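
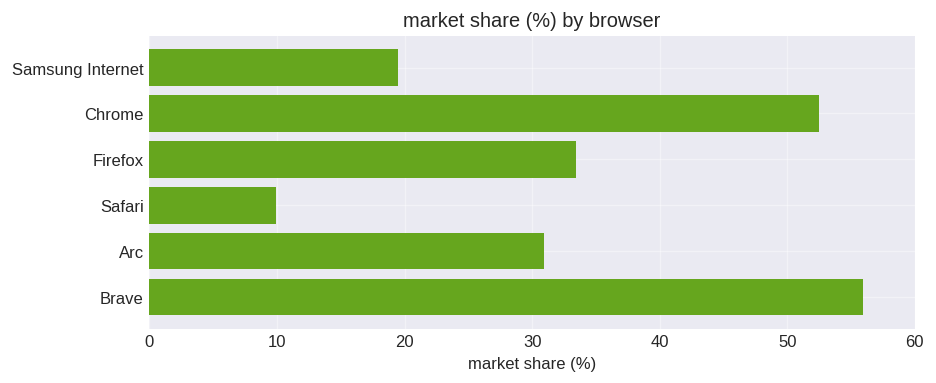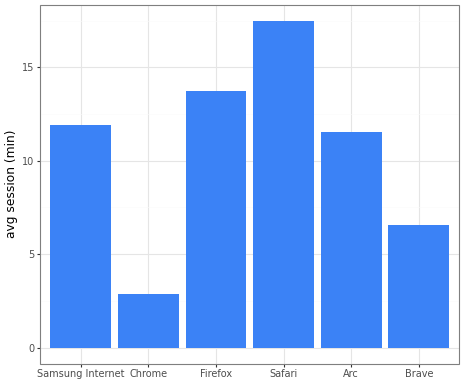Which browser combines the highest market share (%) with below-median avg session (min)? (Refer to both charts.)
Chart 2 median avg session (min) ≈ 12; below-median browsers: Chrome, Arc, Brave. Among those, Brave has the highest market share (%) (≈ 60).

Brave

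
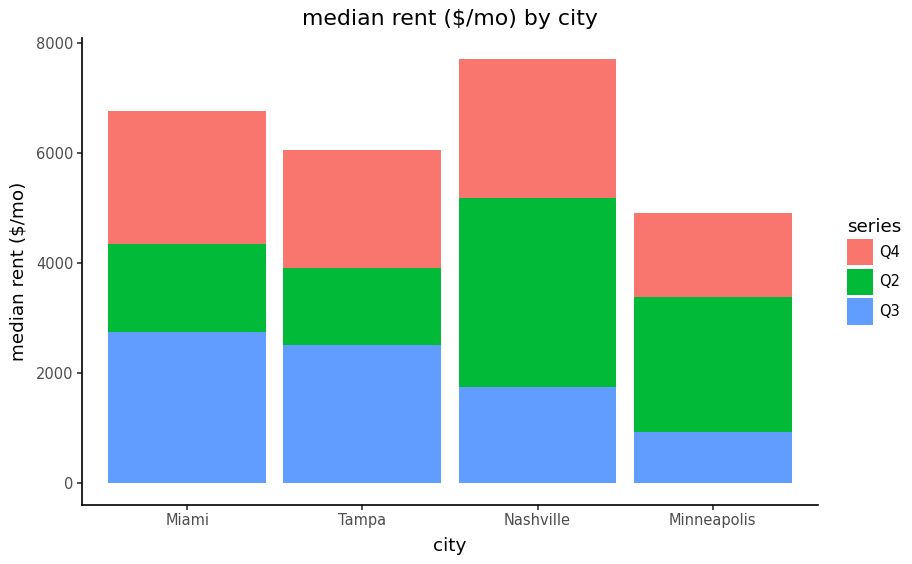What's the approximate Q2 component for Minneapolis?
≈ 2000

Q2 top ≈ 3000, bottom ≈ 1000; segment ≈ 2000.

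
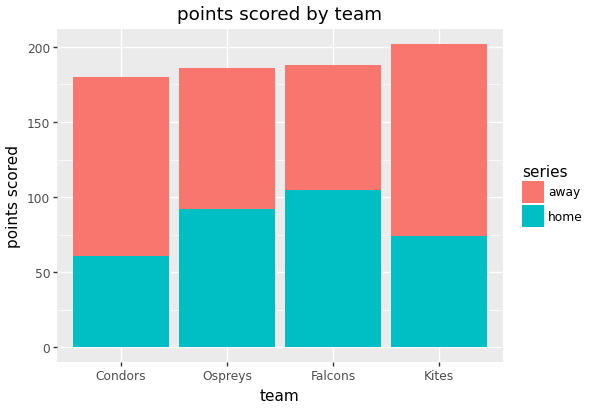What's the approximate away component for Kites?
≈ 120

away top ≈ 200, bottom ≈ 80; segment ≈ 120.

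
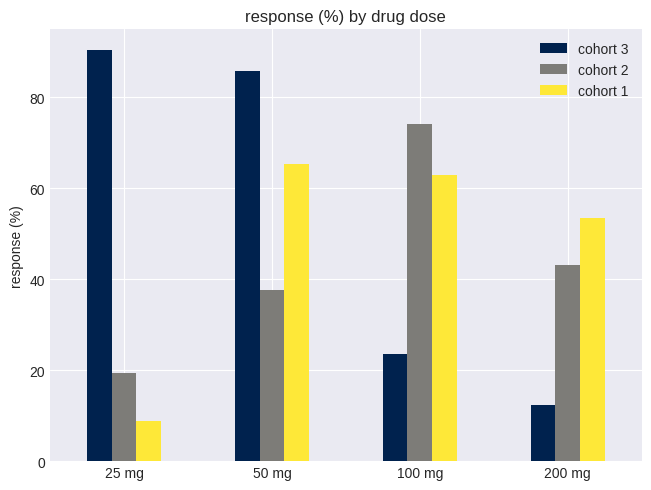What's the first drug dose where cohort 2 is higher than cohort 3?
50 mg: cohort 2 ≈ 40 vs cohort 3 ≈ 90 (not yet); 100 mg: cohort 2 ≈ 70 vs cohort 3 ≈ 20 (first crossover).

100 mg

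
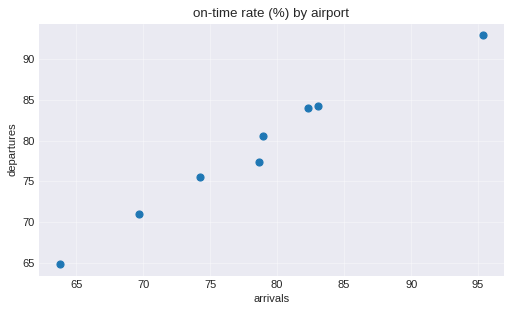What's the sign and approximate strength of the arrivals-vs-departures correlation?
Points are positively correlated; strong (|r| ≈ 1.0).

positive, strong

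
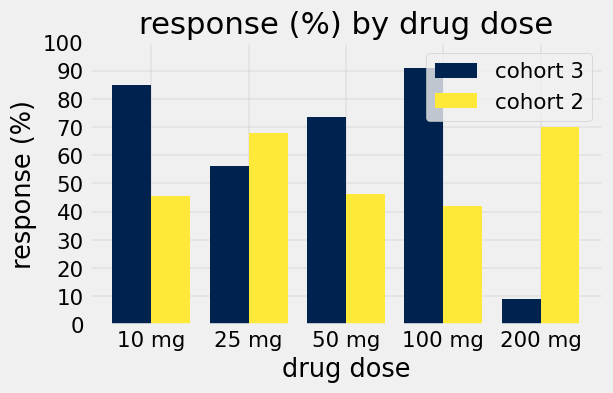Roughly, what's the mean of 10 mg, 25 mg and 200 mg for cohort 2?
≈ 63

(50 + 70 + 70) / 3 ≈ 63.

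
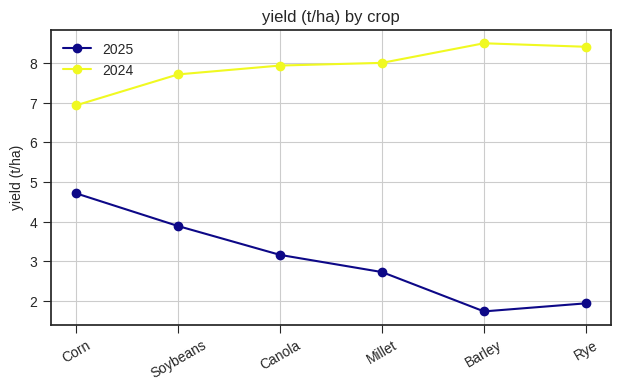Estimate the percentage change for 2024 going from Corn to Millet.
Corn ≈ 7, Millet ≈ 8; (8 − 7) / 7 ≈ +14.3%.

≈ +14.3%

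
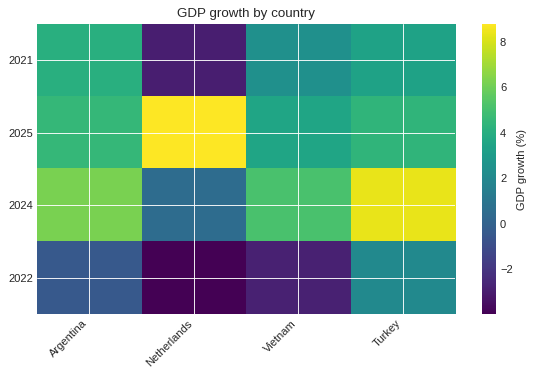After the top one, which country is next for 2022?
Top 3 for 2022: Turkey ≈ 2, Argentina ≈ 0, Vietnam ≈ -2.

Argentina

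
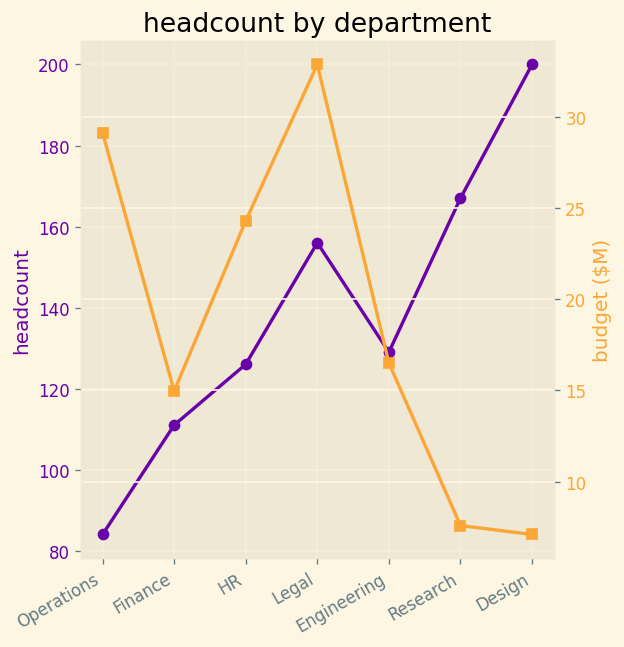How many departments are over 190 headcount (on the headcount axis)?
1

Above 190: Design.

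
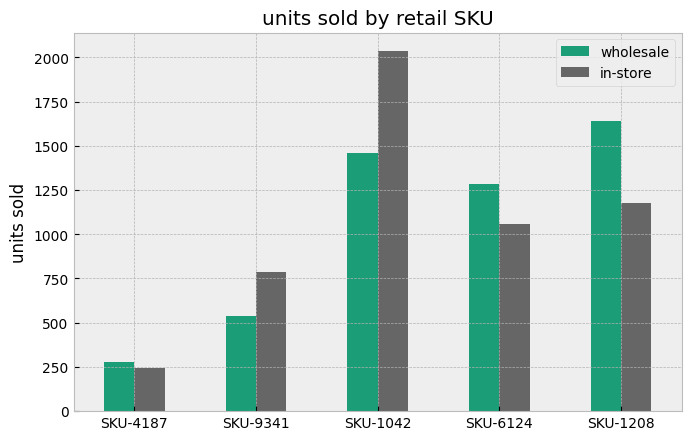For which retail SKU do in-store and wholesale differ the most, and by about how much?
SKU-1042, ≈ 600

SKU-1042: in-store ≈ 2000, wholesale ≈ 1400 → gap ≈ 600. Next-largest (SKU-1208) is only ≈ 400.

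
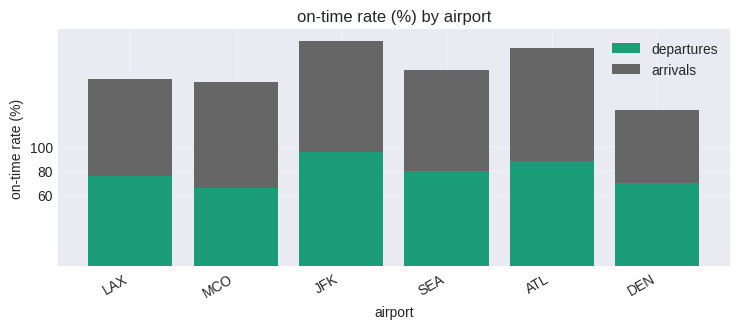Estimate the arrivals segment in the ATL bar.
≈ 100

arrivals top ≈ 180, bottom ≈ 80; segment ≈ 100.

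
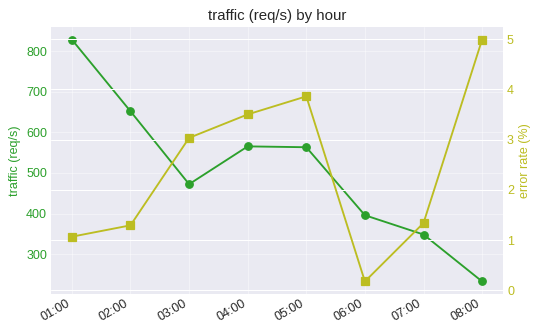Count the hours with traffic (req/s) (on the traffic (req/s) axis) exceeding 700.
Above 700: 01:00.

1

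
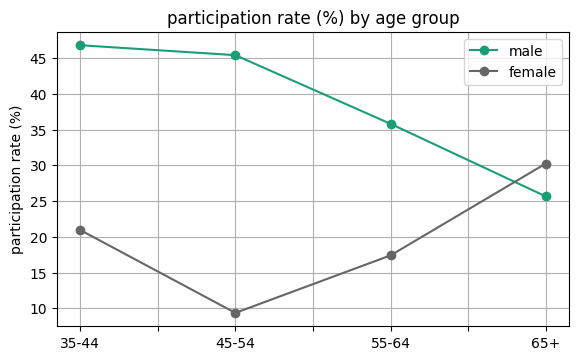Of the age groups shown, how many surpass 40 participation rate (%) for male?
Above 40: 35-44, 45-54.

2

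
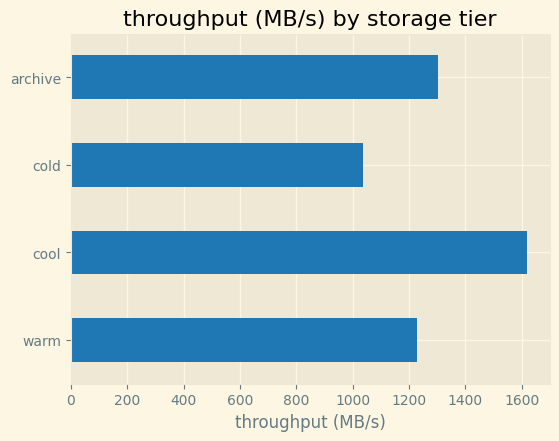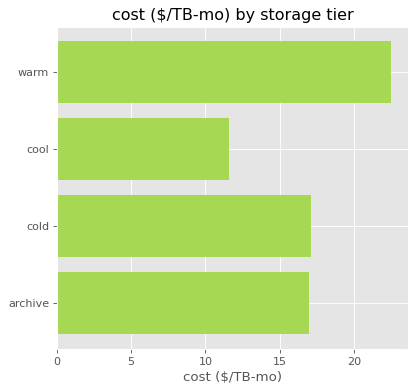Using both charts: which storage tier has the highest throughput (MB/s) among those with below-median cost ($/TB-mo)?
Chart 2 median cost ($/TB-mo) ≈ 15; below-median storage tiers: cool, archive. Among those, cool has the highest throughput (MB/s) (≈ 1600).

cool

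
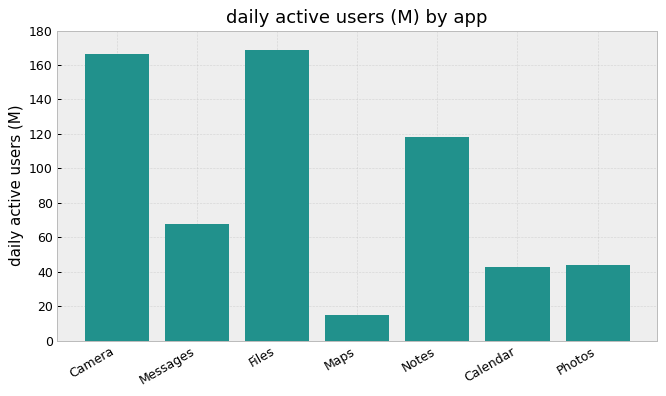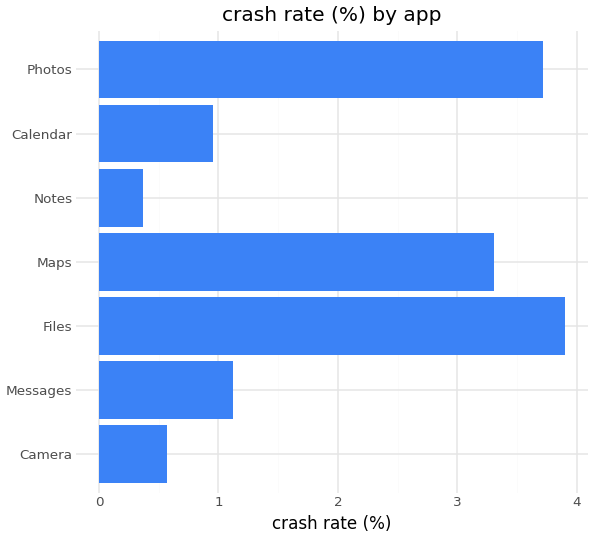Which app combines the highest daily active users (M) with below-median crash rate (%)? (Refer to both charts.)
Camera

Chart 2 median crash rate (%) ≈ 1; below-median apps: Camera, Notes, Calendar. Among those, Camera has the highest daily active users (M) (≈ 160).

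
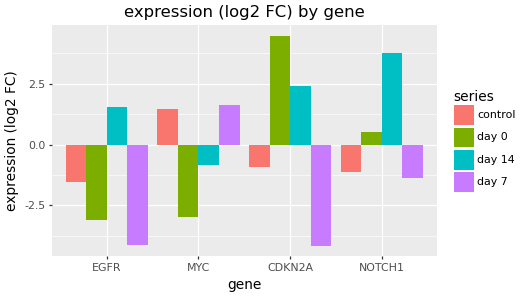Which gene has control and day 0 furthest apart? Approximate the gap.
CDKN2A: control ≈ -1, day 0 ≈ 4 → gap ≈ 5. Next-largest (MYC) is only ≈ 4.

CDKN2A, ≈ 5 log2 FC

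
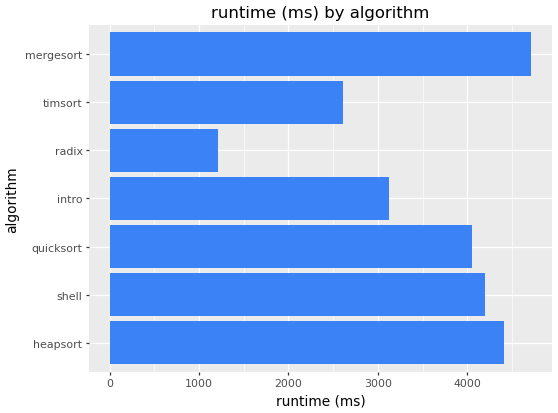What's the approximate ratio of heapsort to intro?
≈ 1.5×

heapsort ≈ 4500, intro ≈ 3000; 4500/3000 ≈ 1.5.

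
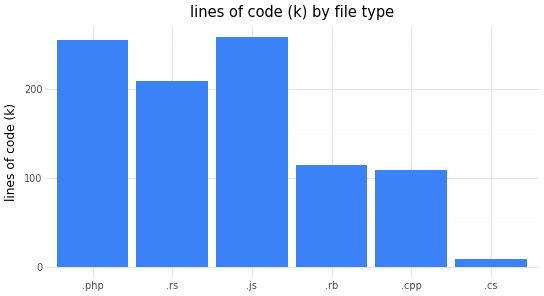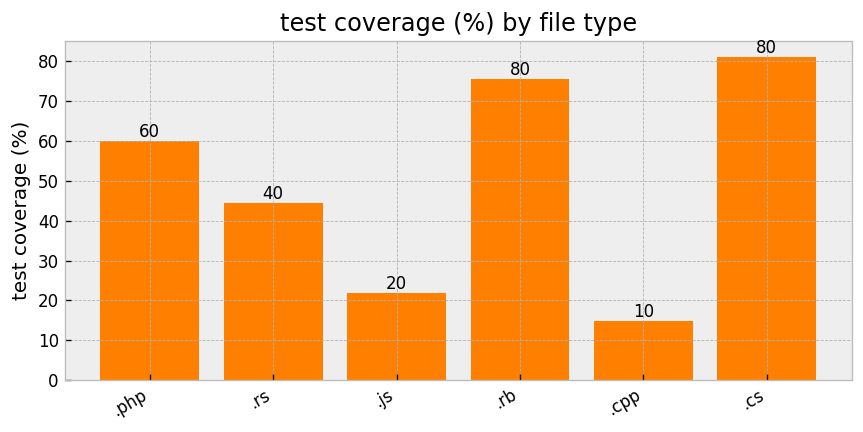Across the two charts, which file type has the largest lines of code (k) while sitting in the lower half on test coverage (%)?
.js

Chart 2 median test coverage (%) ≈ 50; below-median file types: .rs, .js, .cpp. Among those, .js has the highest lines of code (k) (≈ 250).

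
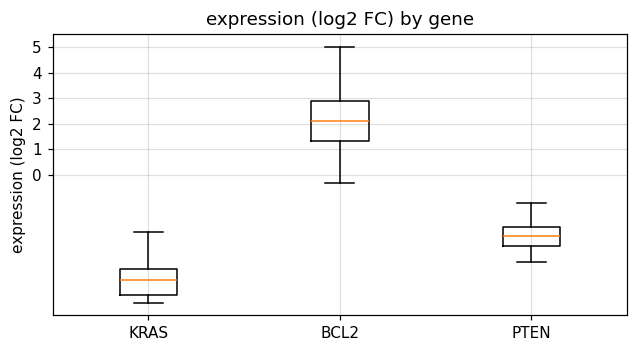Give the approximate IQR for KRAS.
≈ 1

Q3 ≈ -4, Q1 ≈ -5; IQR ≈ 1.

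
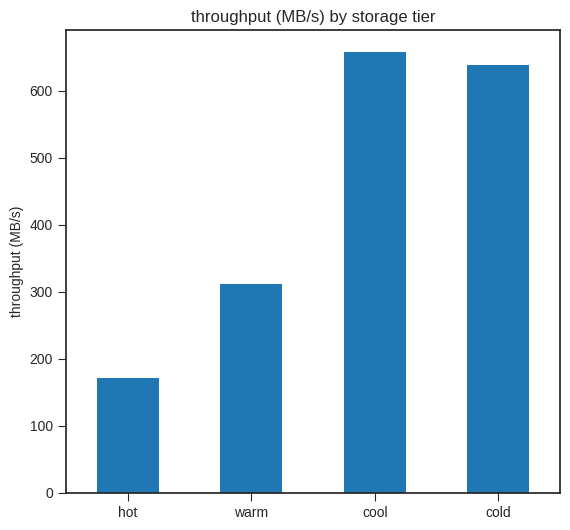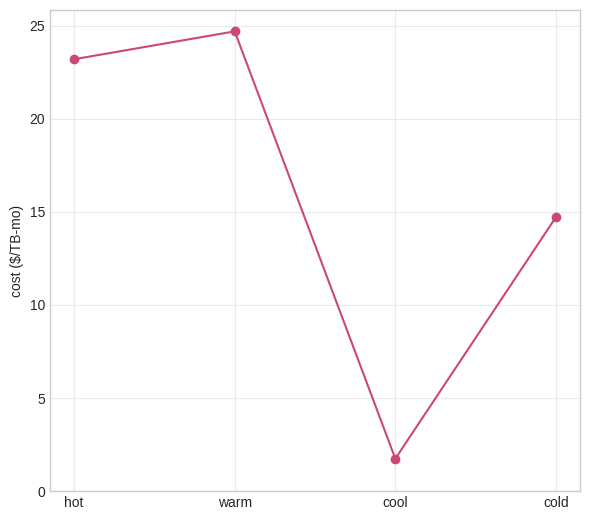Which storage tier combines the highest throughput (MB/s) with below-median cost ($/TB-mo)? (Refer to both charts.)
cool

Chart 2 median cost ($/TB-mo) ≈ 20; below-median storage tiers: cool, cold. Among those, cool has the highest throughput (MB/s) (≈ 700).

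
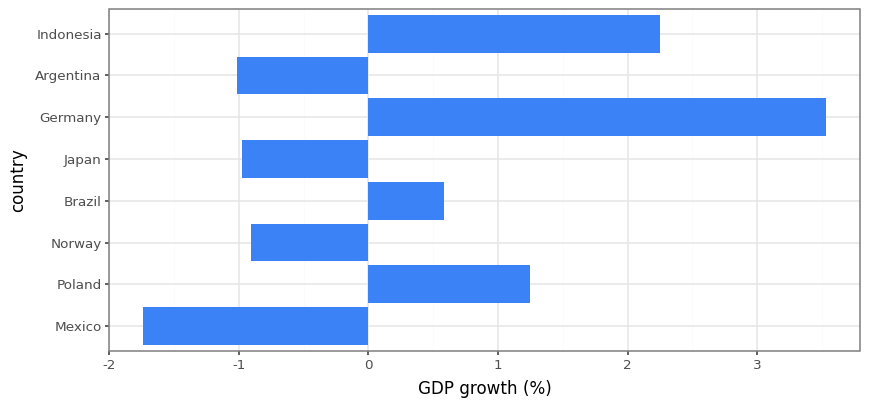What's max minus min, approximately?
Max Germany ≈ 3.5, min Mexico ≈ -1.5; range ≈ 5.0.

≈ 5.0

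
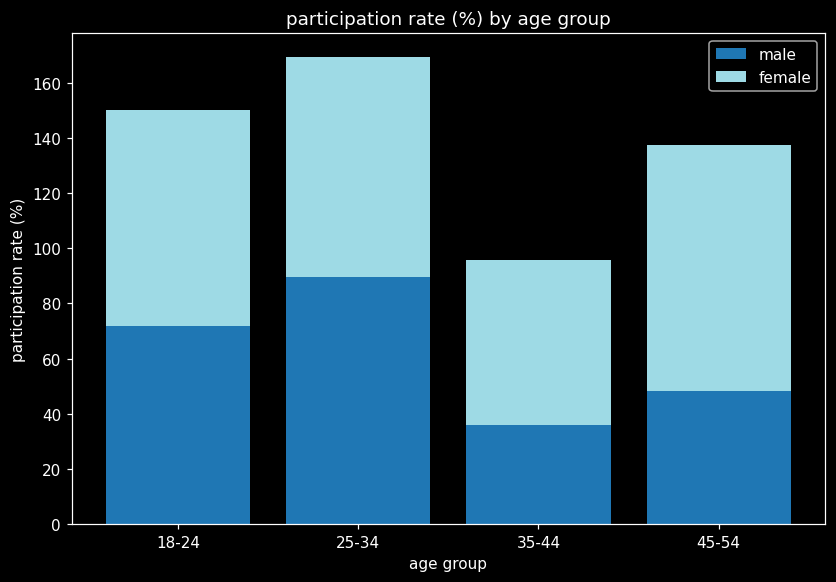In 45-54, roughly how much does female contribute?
≈ 100

female top ≈ 140, bottom ≈ 40; segment ≈ 100.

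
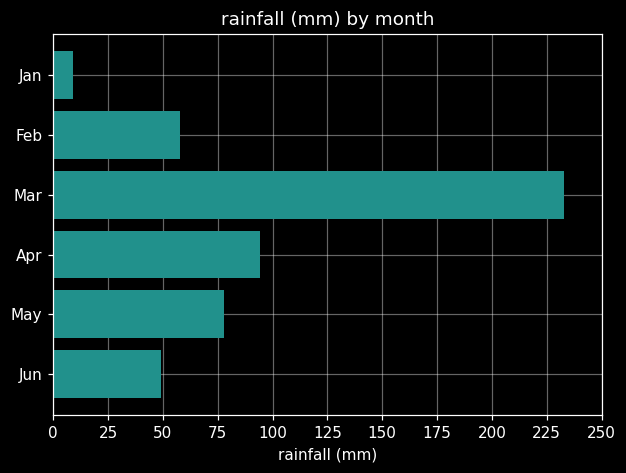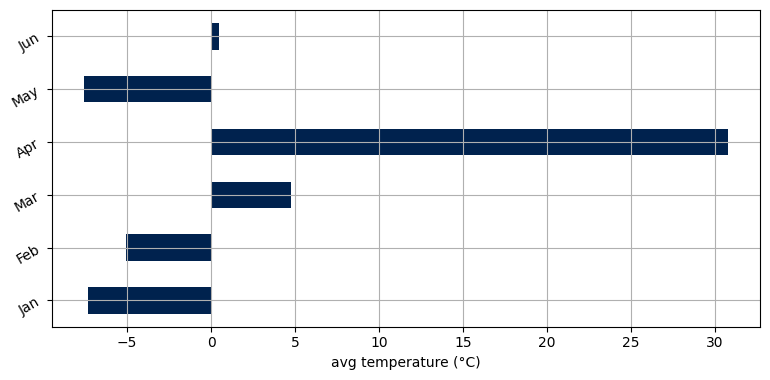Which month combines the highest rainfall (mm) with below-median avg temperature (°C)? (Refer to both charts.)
May

Chart 2 median avg temperature (°C) ≈ 0; below-median months: Jan, Feb, May. Among those, May has the highest rainfall (mm) (≈ 75).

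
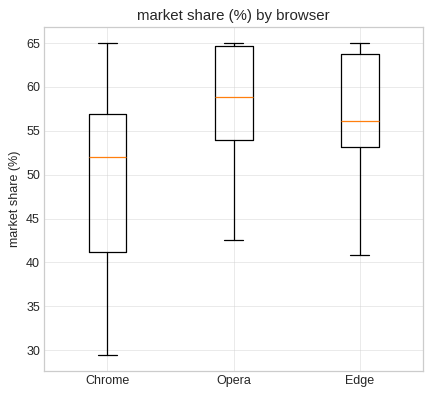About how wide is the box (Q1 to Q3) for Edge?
≈ 11

Q3 ≈ 64, Q1 ≈ 53; IQR ≈ 11.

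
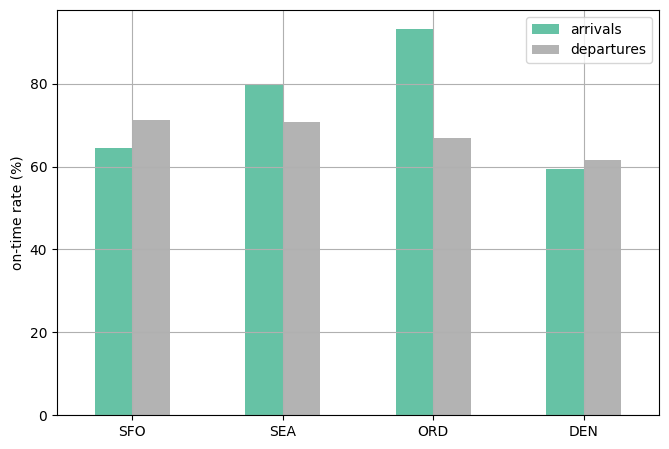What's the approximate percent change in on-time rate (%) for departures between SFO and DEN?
≈ -14.3%

SFO ≈ 70, DEN ≈ 60; (60 − 70) / 70 ≈ -14.3%.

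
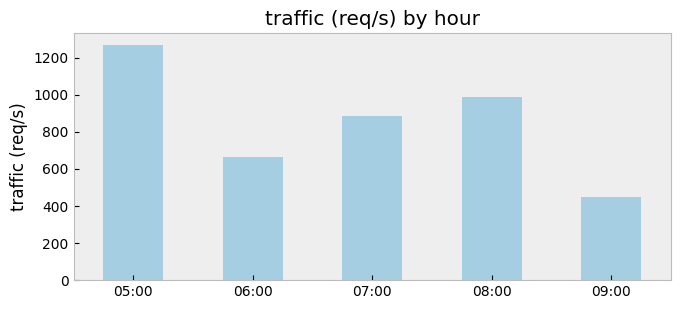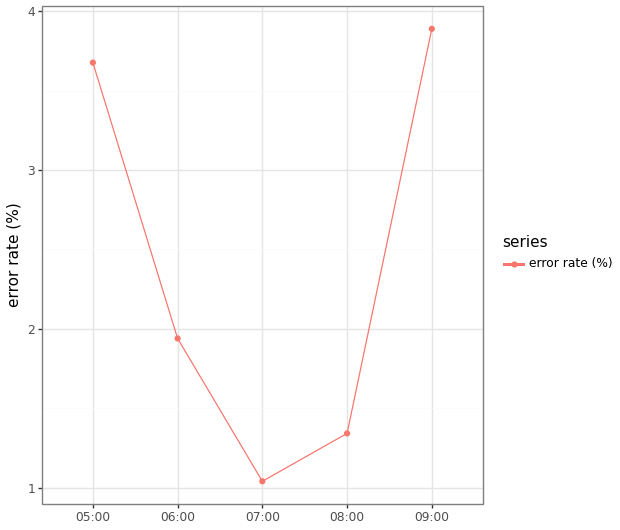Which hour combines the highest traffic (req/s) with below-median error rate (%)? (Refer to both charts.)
08:00

Chart 2 median error rate (%) ≈ 2; below-median hours: 07:00, 08:00. Among those, 08:00 has the highest traffic (req/s) (≈ 1000).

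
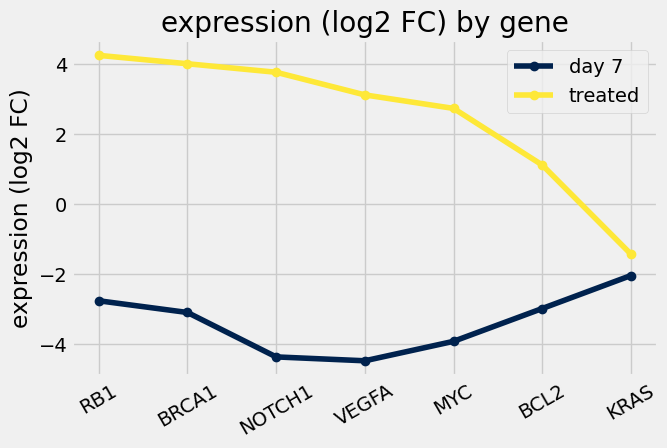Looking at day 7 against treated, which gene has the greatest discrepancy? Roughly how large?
NOTCH1: day 7 ≈ -4, treated ≈ 4 → gap ≈ 8. Next-largest (VEGFA) is only ≈ 7.

NOTCH1, ≈ 8 log2 FC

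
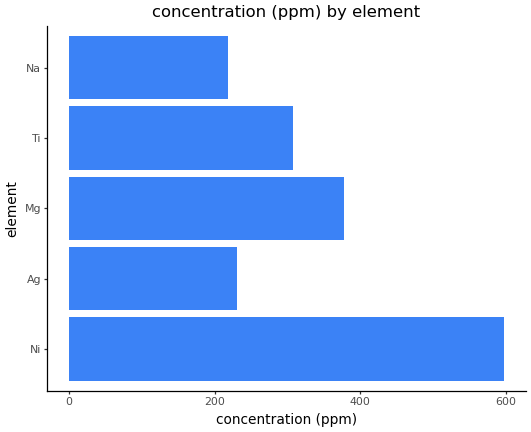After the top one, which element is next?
Mg

Top 3: Ni ≈ 600, Mg ≈ 400, Ti ≈ 300.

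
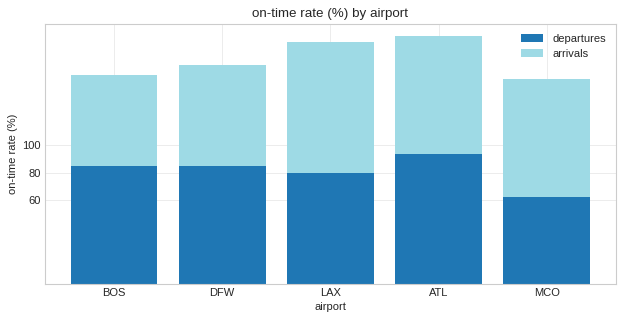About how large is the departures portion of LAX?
≈ 80

departures top ≈ 80, bottom ≈ 0; segment ≈ 80.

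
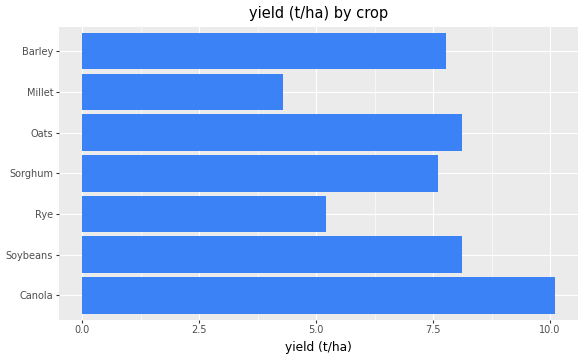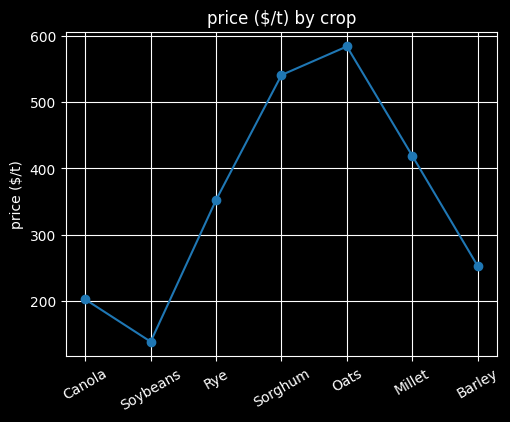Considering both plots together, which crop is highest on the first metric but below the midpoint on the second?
Chart 2 median price ($/t) ≈ 400; below-median crops: Canola, Soybeans, Barley. Among those, Canola has the highest yield (t/ha) (≈ 10).

Canola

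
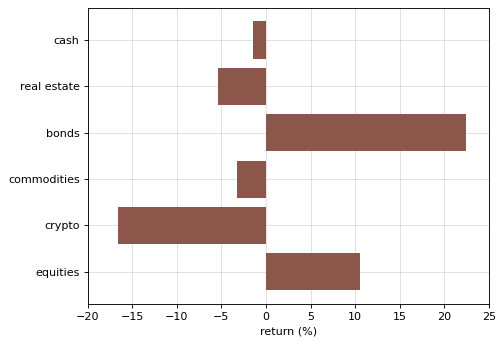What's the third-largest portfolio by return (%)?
Top 4: bonds ≈ 20, equities ≈ 10, cash ≈ 0, commodities ≈ -5.

cash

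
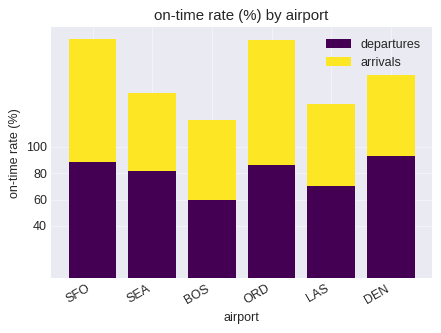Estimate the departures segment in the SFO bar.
≈ 80

departures top ≈ 80, bottom ≈ 0; segment ≈ 80.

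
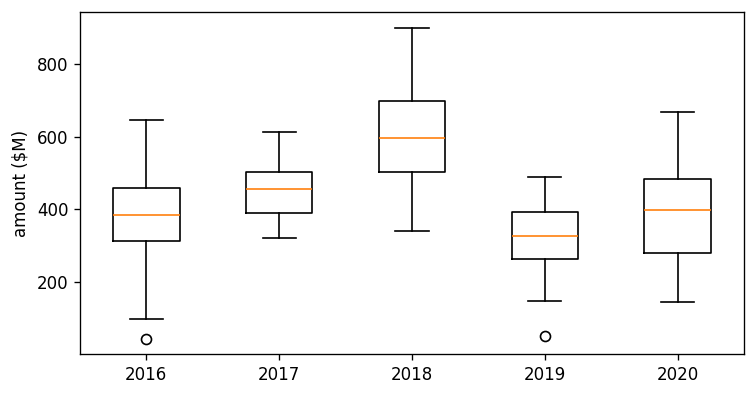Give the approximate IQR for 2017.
Q3 ≈ 500, Q1 ≈ 400; IQR ≈ 100.

≈ 100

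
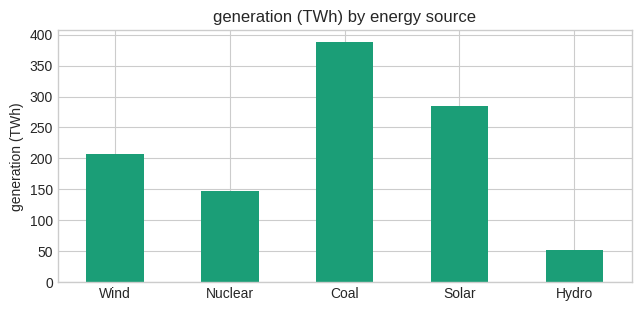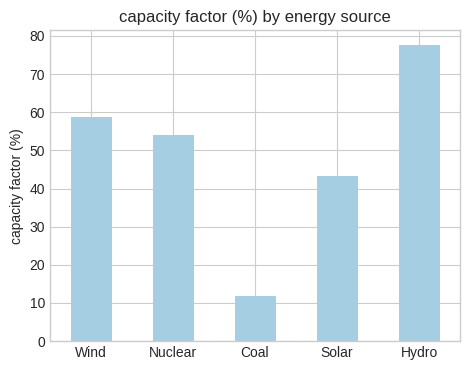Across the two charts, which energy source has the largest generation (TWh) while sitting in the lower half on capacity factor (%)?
Chart 2 median capacity factor (%) ≈ 50; below-median energy sources: Coal, Solar. Among those, Coal has the highest generation (TWh) (≈ 400).

Coal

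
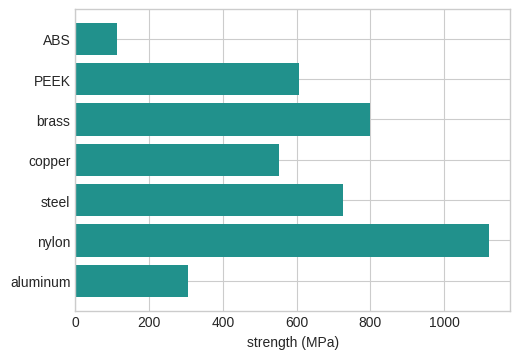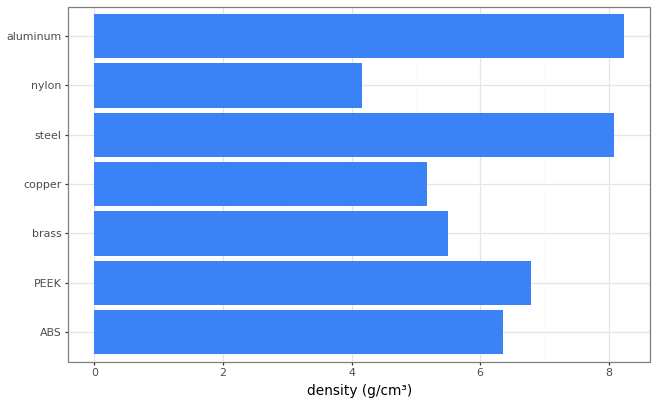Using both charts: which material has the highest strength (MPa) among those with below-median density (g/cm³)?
Chart 2 median density (g/cm³) ≈ 6; below-median materials: brass, copper, nylon. Among those, nylon has the highest strength (MPa) (≈ 1200).

nylon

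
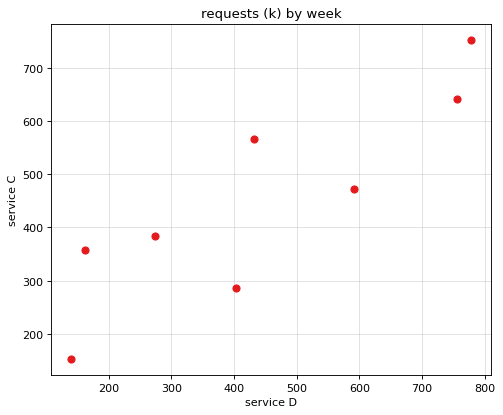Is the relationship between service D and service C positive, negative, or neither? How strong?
positive, strong

Points are positively correlated; strong (|r| ≈ 0.9).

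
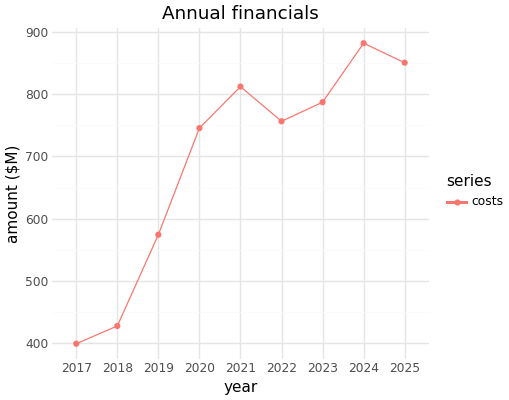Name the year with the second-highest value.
2025

Top 3: 2024 ≈ 900, 2025 ≈ 850, 2021 ≈ 800.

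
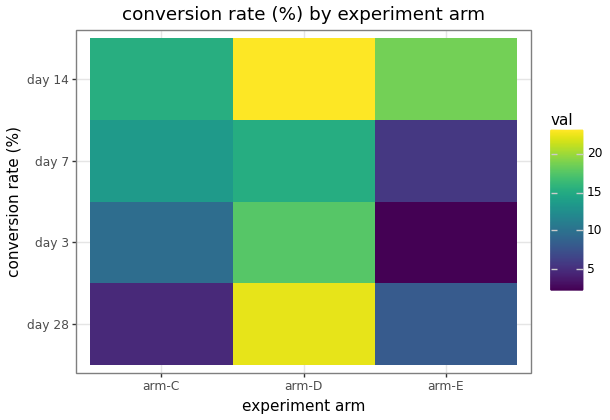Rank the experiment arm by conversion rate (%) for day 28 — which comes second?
arm-E

Top 3 for day 28: arm-D ≈ 22, arm-E ≈ 8, arm-C ≈ 4.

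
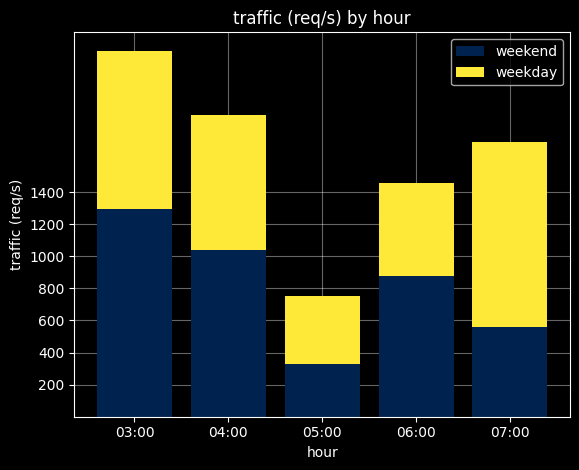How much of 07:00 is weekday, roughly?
≈ 1200

weekday top ≈ 1800, bottom ≈ 600; segment ≈ 1200.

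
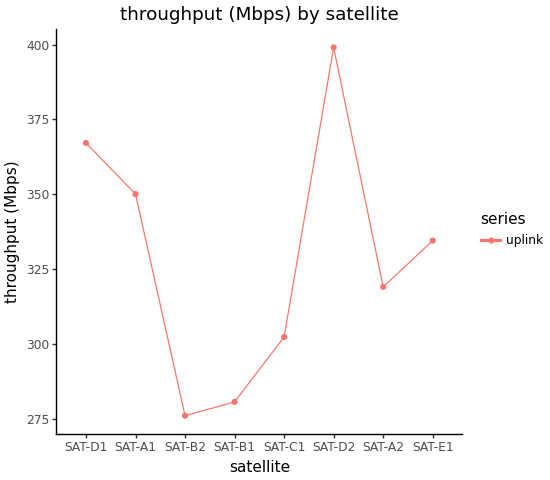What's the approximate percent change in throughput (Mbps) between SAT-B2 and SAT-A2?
≈ +14.3%

SAT-B2 ≈ 280, SAT-A2 ≈ 320; (320 − 280) / 280 ≈ +14.3%.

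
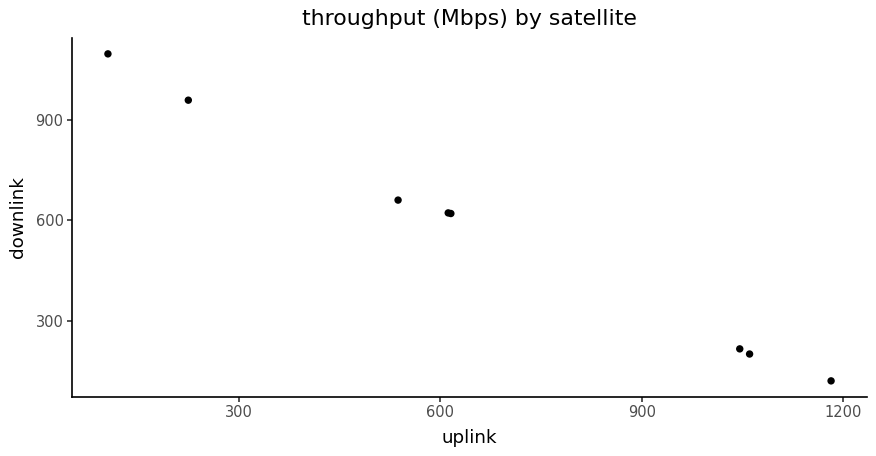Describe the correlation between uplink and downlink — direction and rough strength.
negative, strong

Points are negatively correlated; strong (|r| ≈ 1.0).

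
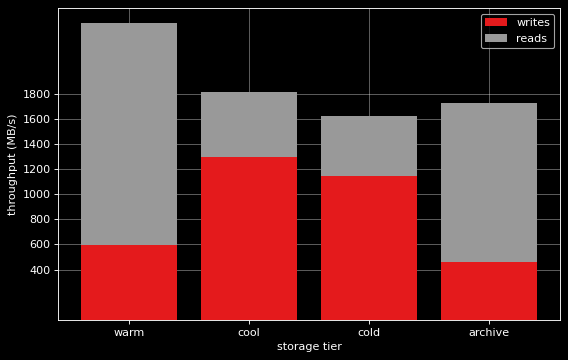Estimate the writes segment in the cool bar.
≈ 1200

writes top ≈ 1200, bottom ≈ 0; segment ≈ 1200.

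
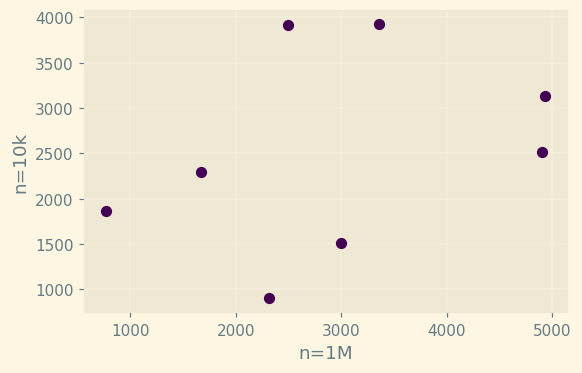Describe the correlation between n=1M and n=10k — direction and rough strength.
Points are positively correlated; weak (|r| ≈ 0.3).

positive, weak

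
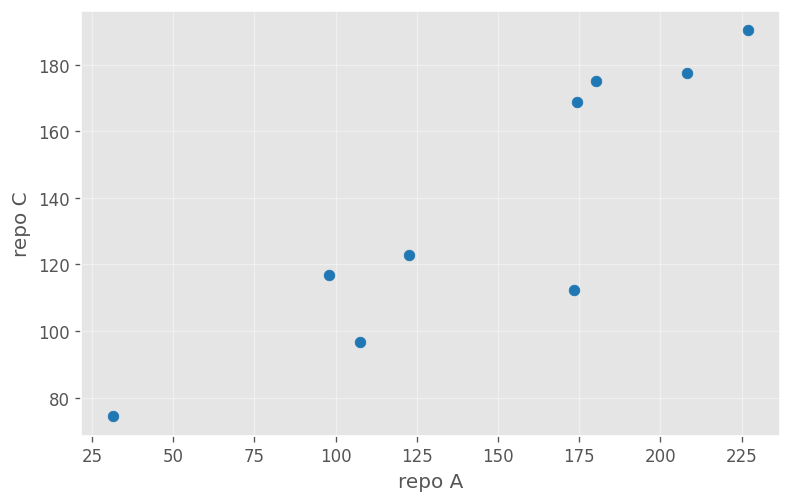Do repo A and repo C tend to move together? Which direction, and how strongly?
positive, strong

Points are positively correlated; strong (|r| ≈ 0.9).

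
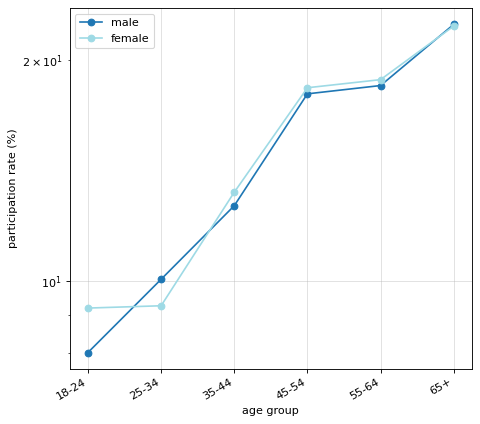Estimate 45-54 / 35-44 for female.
≈ 1.29×

45-54 ≈ 18, 35-44 ≈ 14; 18/14 ≈ 1.29.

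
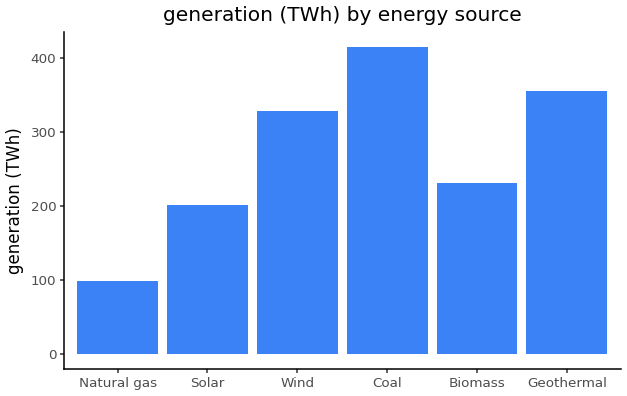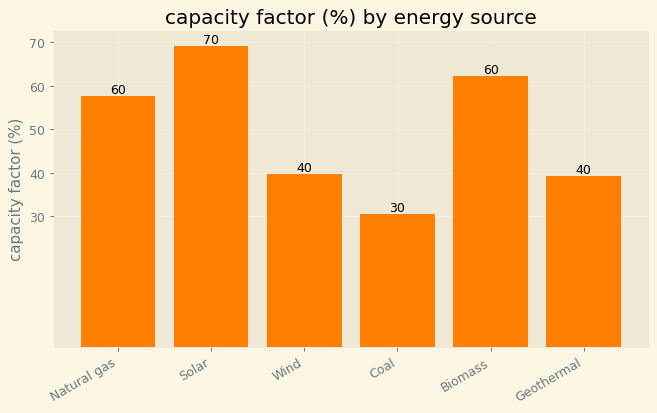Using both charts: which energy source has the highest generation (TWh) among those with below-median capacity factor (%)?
Coal

Chart 2 median capacity factor (%) ≈ 50; below-median energy sources: Wind, Coal, Geothermal. Among those, Coal has the highest generation (TWh) (≈ 400).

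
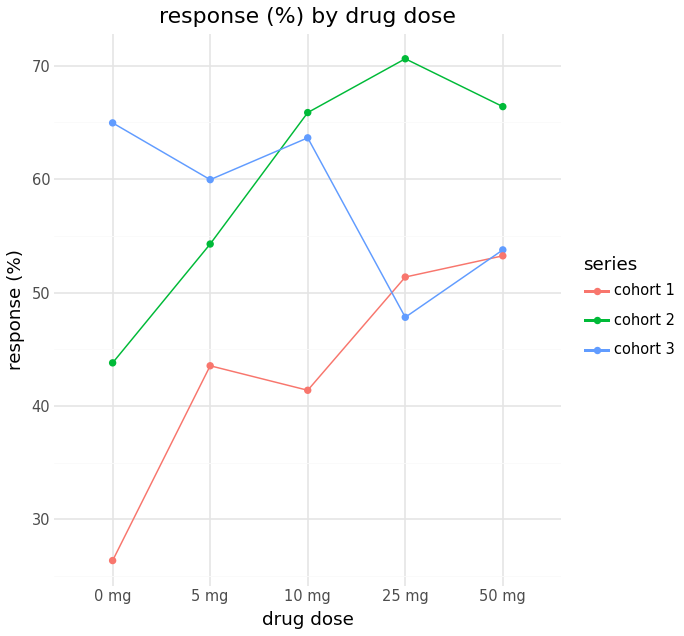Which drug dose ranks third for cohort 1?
Top 4 for cohort 1: 50 mg ≈ 55, 25 mg ≈ 50, 5 mg ≈ 45, 10 mg ≈ 40.

5 mg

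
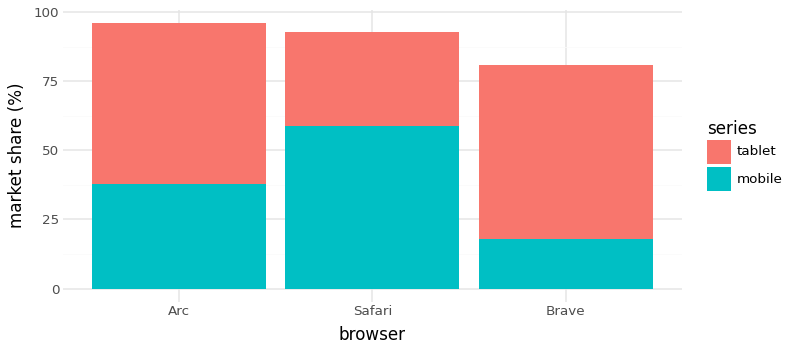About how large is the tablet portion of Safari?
≈ 30

tablet top ≈ 90, bottom ≈ 60; segment ≈ 30.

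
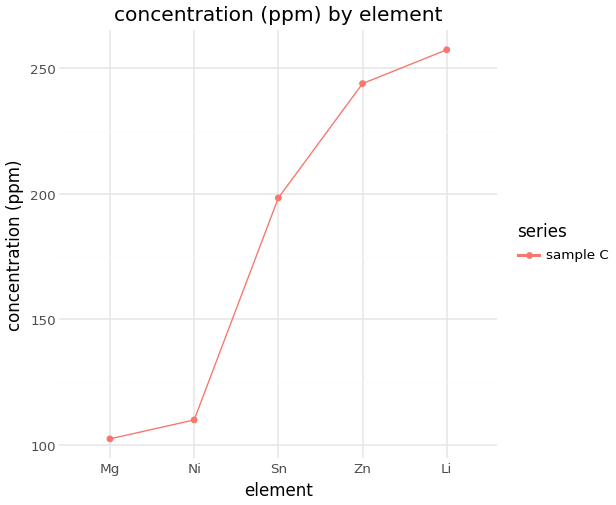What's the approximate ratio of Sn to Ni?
Sn ≈ 200, Ni ≈ 120; 200/120 ≈ 1.67.

≈ 1.67×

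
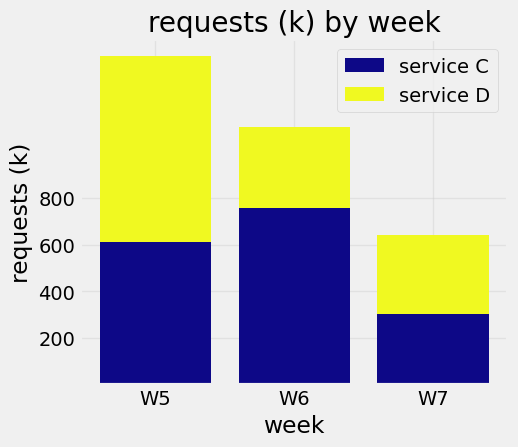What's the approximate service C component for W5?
≈ 600

service C top ≈ 600, bottom ≈ 0; segment ≈ 600.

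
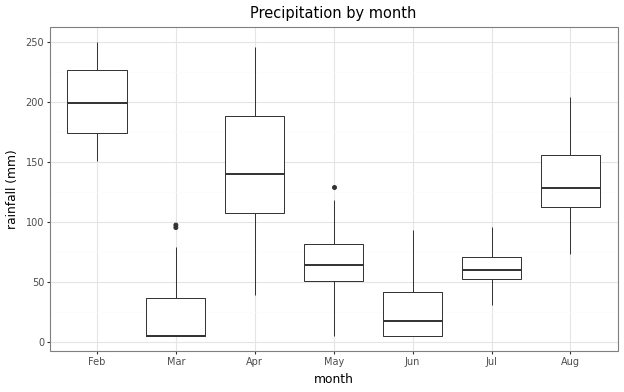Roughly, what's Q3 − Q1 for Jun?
≈ 40

Q3 ≈ 40, Q1 ≈ 0; IQR ≈ 40.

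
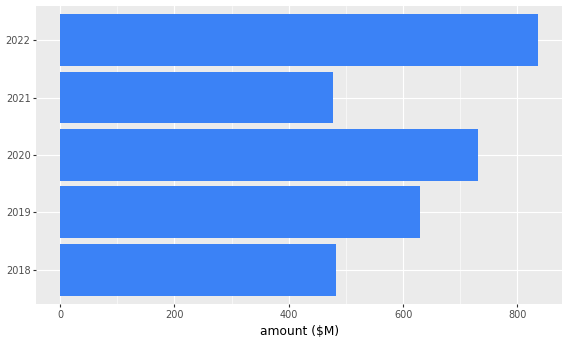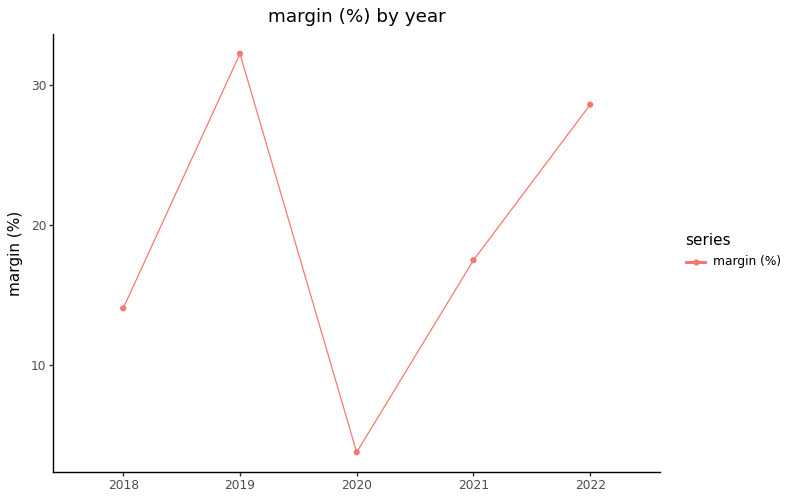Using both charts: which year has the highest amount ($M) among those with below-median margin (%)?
2020

Chart 2 median margin (%) ≈ 15; below-median years: 2018, 2020. Among those, 2020 has the highest amount ($M) (≈ 700).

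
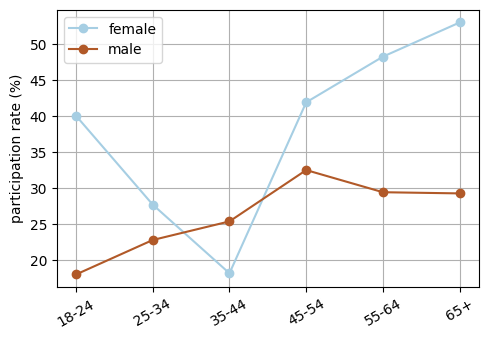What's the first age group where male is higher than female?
35-44

25-34: male ≈ 25 vs female ≈ 30 (not yet); 35-44: male ≈ 25 vs female ≈ 20 (first crossover).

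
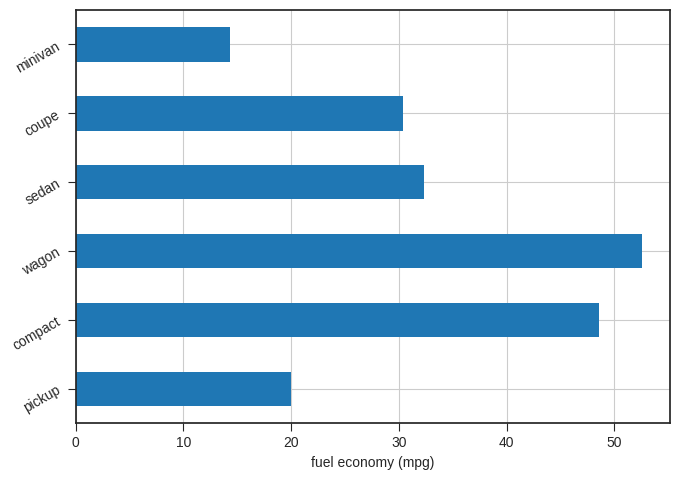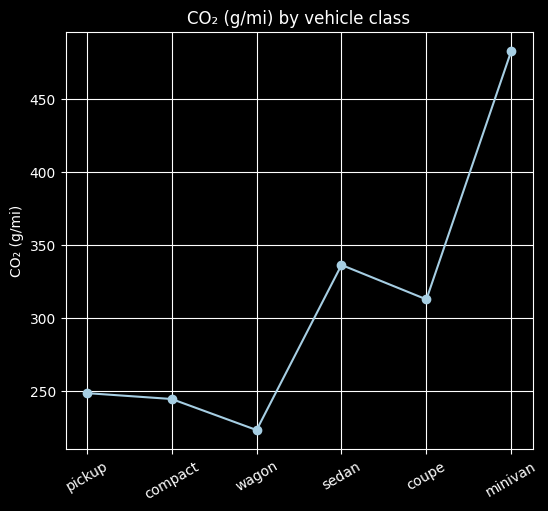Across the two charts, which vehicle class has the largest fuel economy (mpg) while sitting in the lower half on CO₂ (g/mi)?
wagon

Chart 2 median CO₂ (g/mi) ≈ 300; below-median vehicle classes: pickup, compact, wagon. Among those, wagon has the highest fuel economy (mpg) (≈ 55).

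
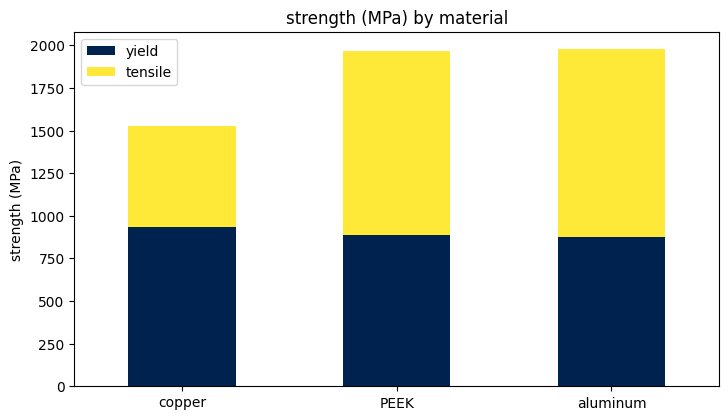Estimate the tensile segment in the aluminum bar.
tensile top ≈ 2000, bottom ≈ 800; segment ≈ 1200.

≈ 1200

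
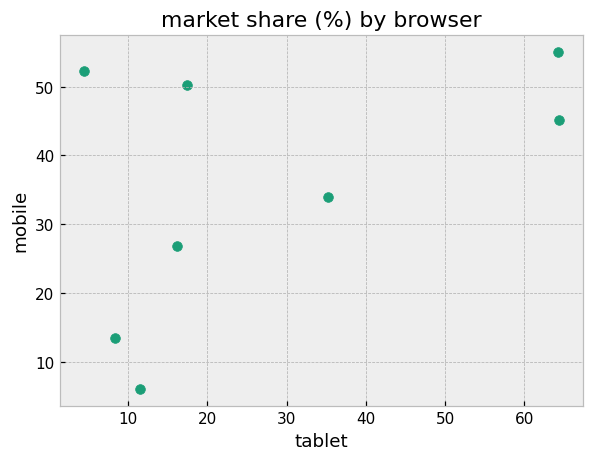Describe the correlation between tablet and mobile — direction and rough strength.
positive, moderate

Points are positively correlated; moderate (|r| ≈ 0.5).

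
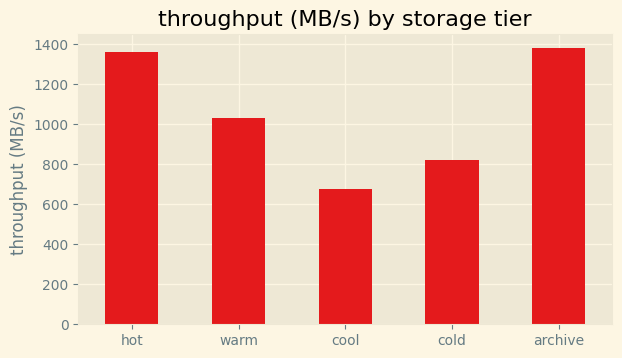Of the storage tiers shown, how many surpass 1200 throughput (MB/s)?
2

Above 1200: hot, archive.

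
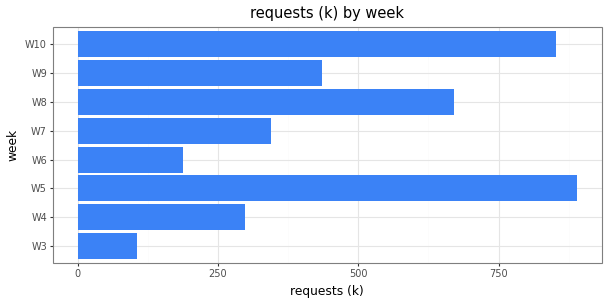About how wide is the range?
Max W5 ≈ 900, min W3 ≈ 100; range ≈ 800.

≈ 800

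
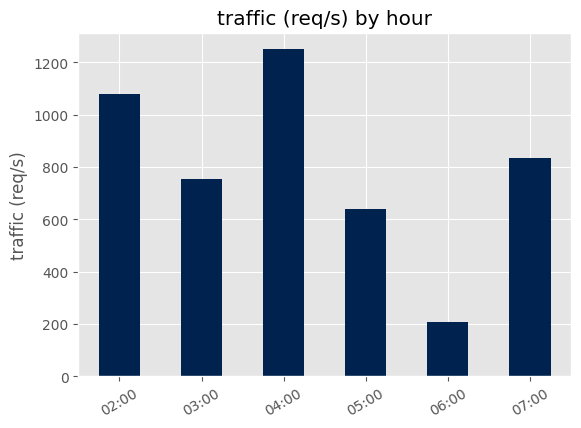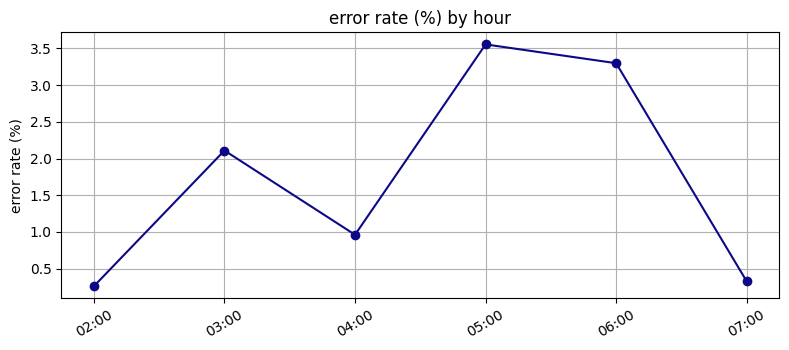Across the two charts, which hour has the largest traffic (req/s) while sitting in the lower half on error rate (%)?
Chart 2 median error rate (%) ≈ 1.5; below-median hours: 02:00, 04:00, 07:00. Among those, 04:00 has the highest traffic (req/s) (≈ 1200).

04:00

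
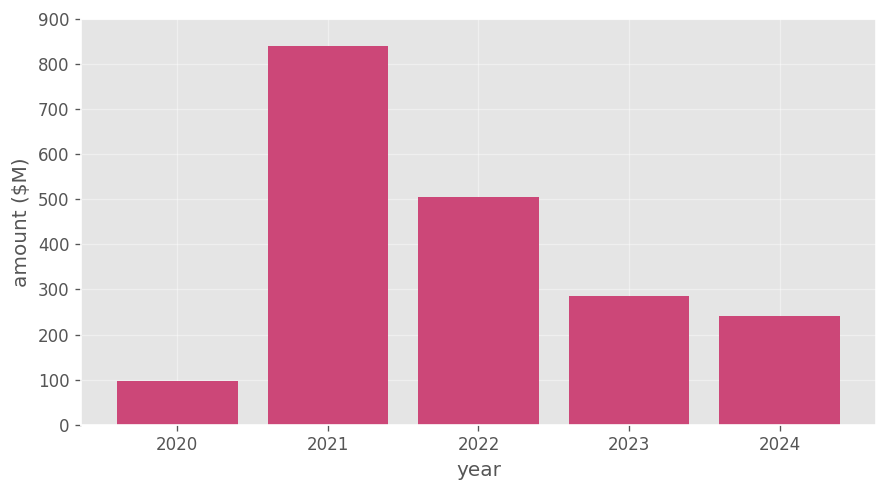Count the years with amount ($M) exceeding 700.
1

Above 700: 2021.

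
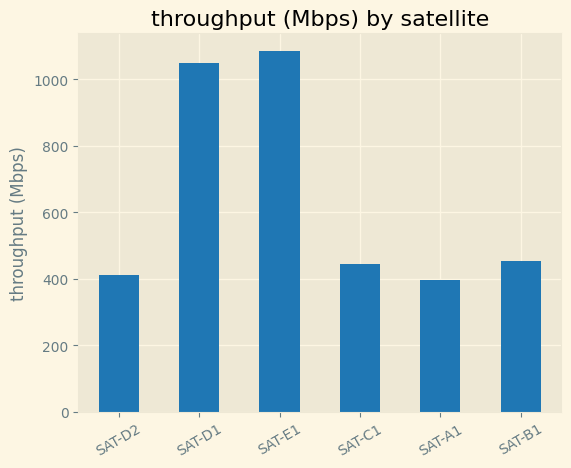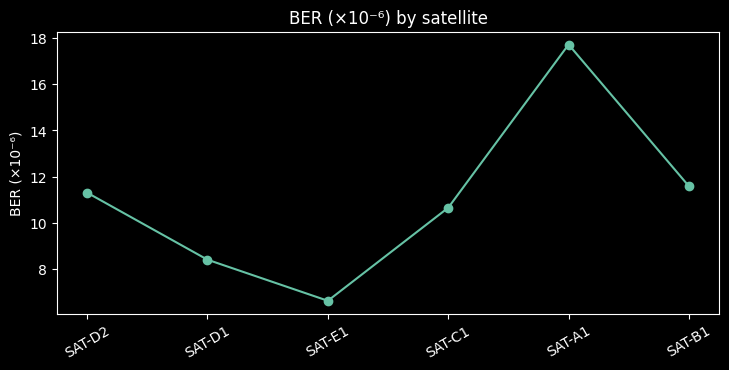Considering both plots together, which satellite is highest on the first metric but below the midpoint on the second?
SAT-E1

Chart 2 median BER (×10⁻⁶) ≈ 10; below-median satellites: SAT-D1, SAT-E1, SAT-C1. Among those, SAT-E1 has the highest throughput (Mbps) (≈ 1100).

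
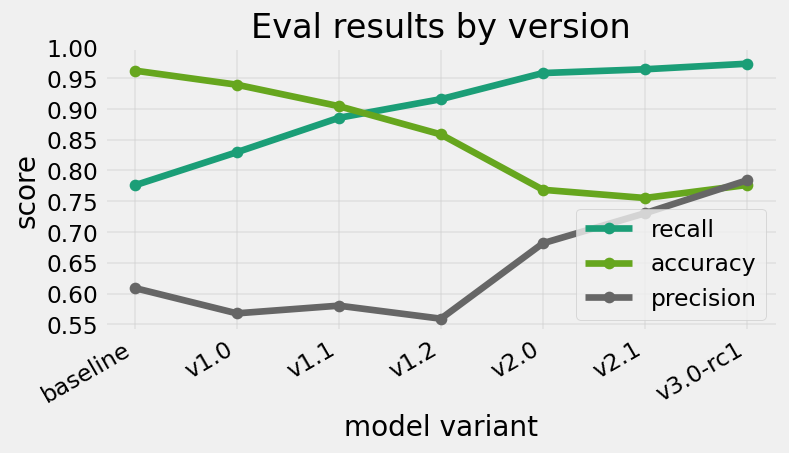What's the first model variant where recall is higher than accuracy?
v1.2

v1.1: recall ≈ 0.90 vs accuracy ≈ 0.90 (not yet); v1.2: recall ≈ 0.90 vs accuracy ≈ 0.85 (first crossover).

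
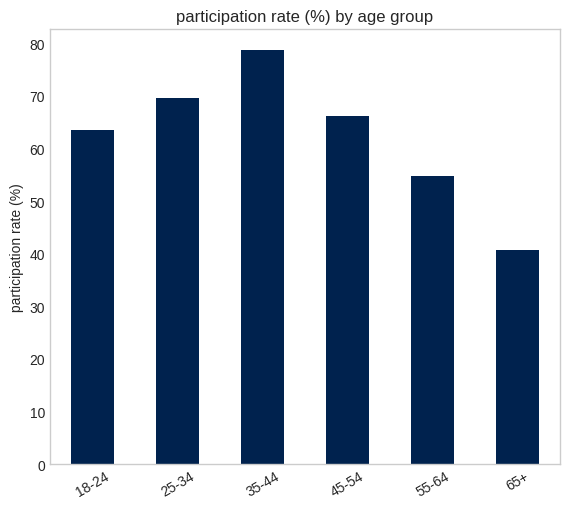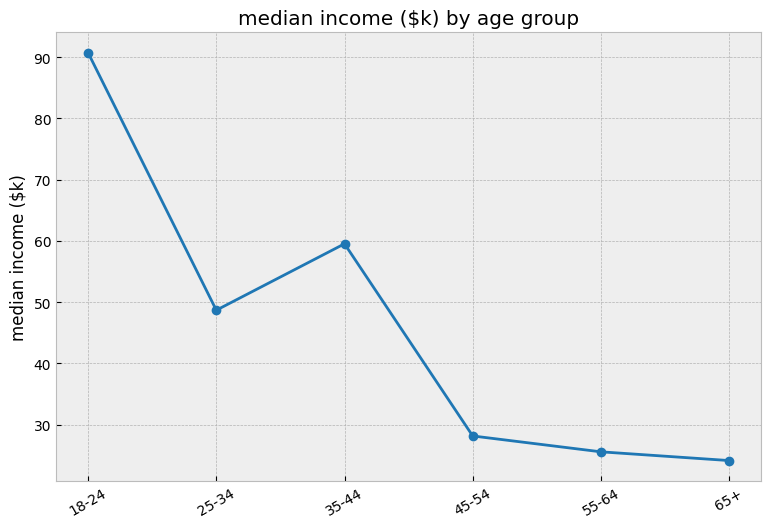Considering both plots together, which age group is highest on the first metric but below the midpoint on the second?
Chart 2 median median income ($k) ≈ 40; below-median age groups: 45-54, 55-64, 65+. Among those, 45-54 has the highest participation rate (%) (≈ 70).

45-54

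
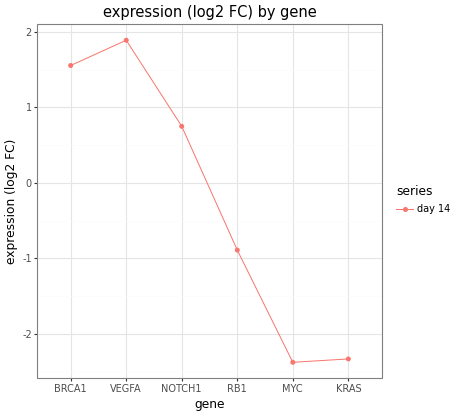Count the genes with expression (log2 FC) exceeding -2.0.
4

Above -2.0: BRCA1, VEGFA, NOTCH1, RB1.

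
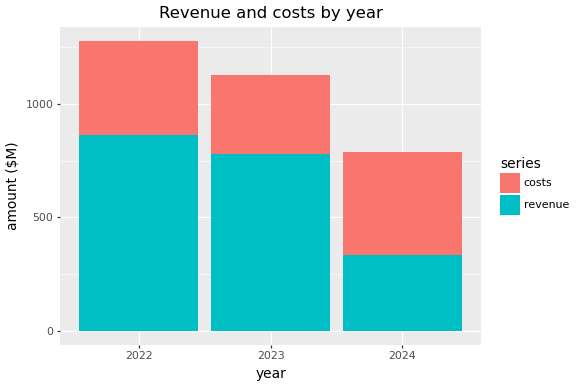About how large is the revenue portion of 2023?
revenue top ≈ 800, bottom ≈ 0; segment ≈ 800.

≈ 800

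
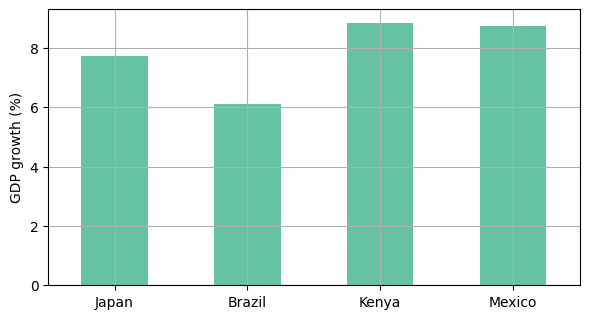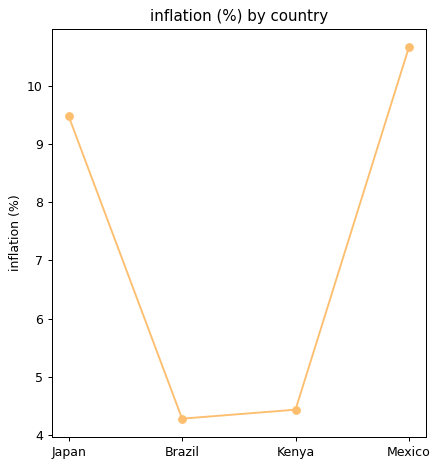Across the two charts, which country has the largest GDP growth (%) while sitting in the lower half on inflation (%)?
Chart 2 median inflation (%) ≈ 7; below-median countries: Brazil, Kenya. Among those, Kenya has the highest GDP growth (%) (≈ 9).

Kenya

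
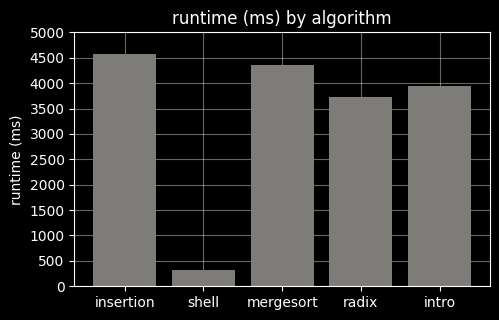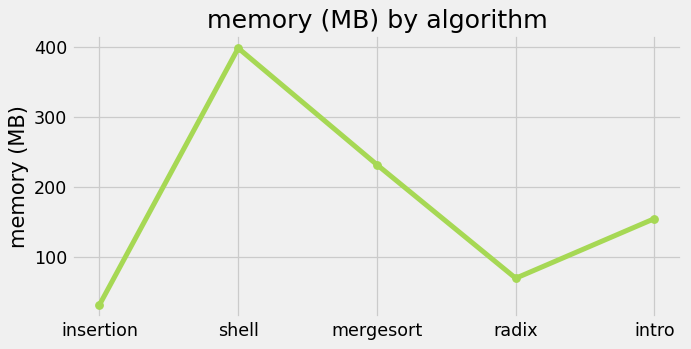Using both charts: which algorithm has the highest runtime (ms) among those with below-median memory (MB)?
Chart 2 median memory (MB) ≈ 150; below-median algorithms: insertion, radix. Among those, insertion has the highest runtime (ms) (≈ 4500).

insertion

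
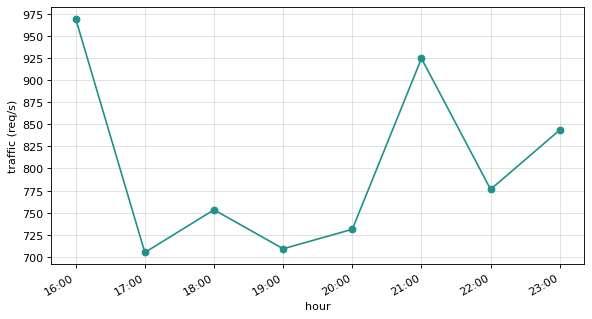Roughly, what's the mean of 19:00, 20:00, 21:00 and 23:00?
≈ 800

(700 + 725 + 925 + 850) / 4 ≈ 800.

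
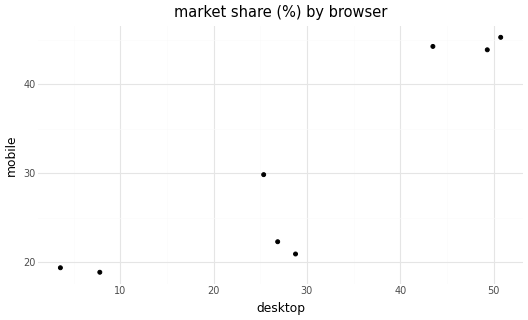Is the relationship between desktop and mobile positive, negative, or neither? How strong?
positive, strong

Points are positively correlated; strong (|r| ≈ 0.9).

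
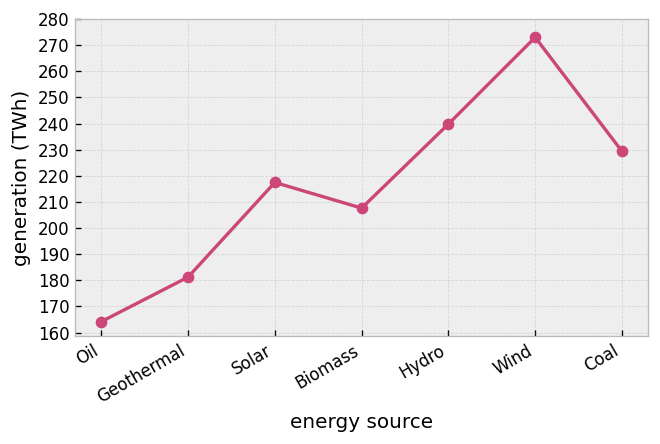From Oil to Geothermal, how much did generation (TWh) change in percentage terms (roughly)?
≈ +12.5%

Oil ≈ 160, Geothermal ≈ 180; (180 − 160) / 160 ≈ +12.5%.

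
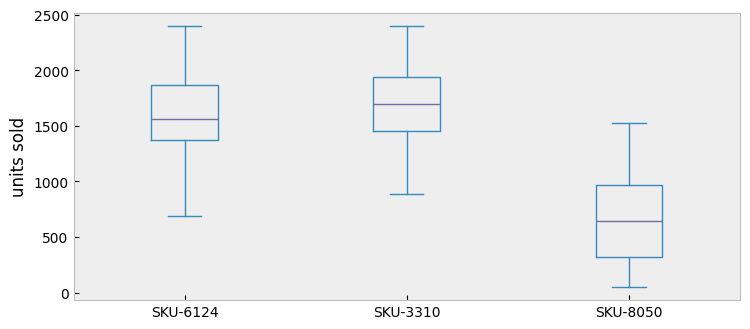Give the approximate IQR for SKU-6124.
Q3 ≈ 1900, Q1 ≈ 1400; IQR ≈ 500.

≈ 500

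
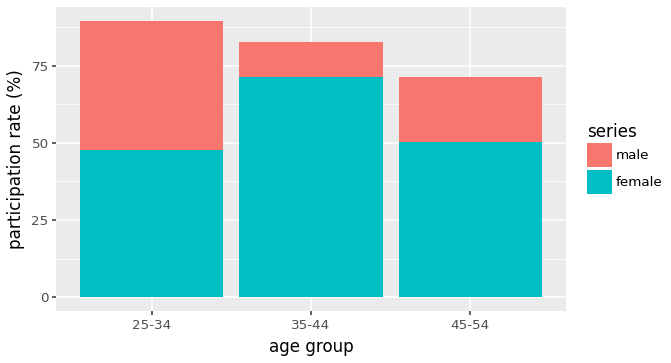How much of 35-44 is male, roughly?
≈ 10

male top ≈ 80, bottom ≈ 70; segment ≈ 10.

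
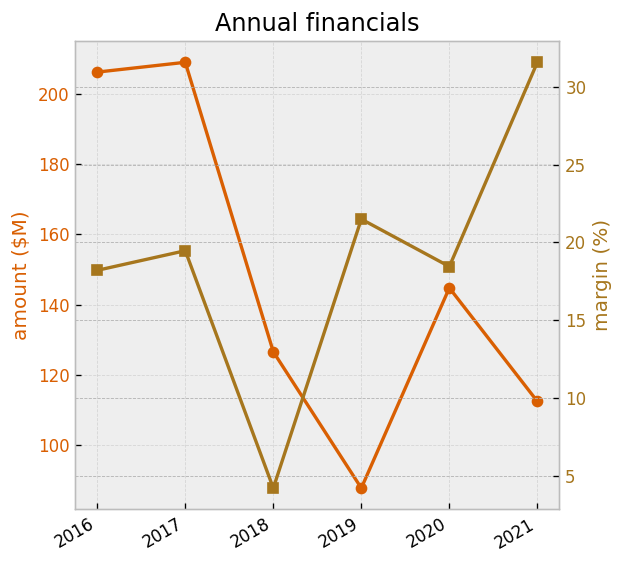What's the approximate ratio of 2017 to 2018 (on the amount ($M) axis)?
2017 ≈ 200, 2018 ≈ 120; 200/120 ≈ 1.67.

≈ 1.67×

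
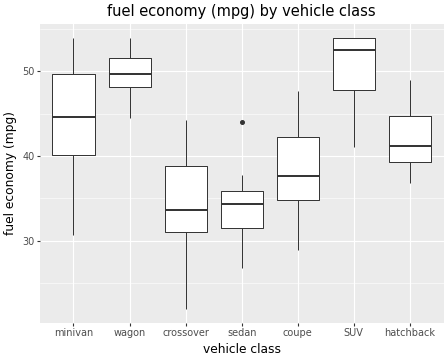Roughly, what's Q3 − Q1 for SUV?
≈ 6

Q3 ≈ 54, Q1 ≈ 48; IQR ≈ 6.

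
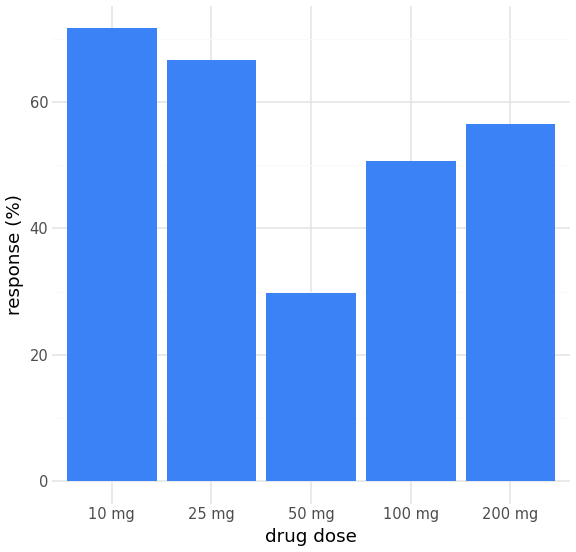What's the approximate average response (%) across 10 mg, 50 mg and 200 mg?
(70 + 30 + 60) / 3 ≈ 53.

≈ 53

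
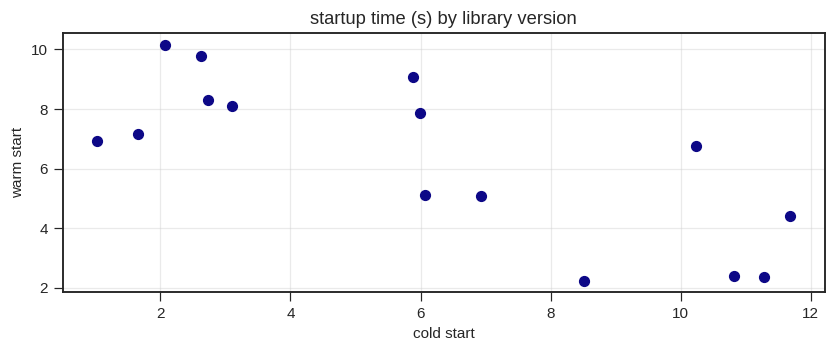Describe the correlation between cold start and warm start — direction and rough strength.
negative, strong

Points are negatively correlated; strong (|r| ≈ 0.8).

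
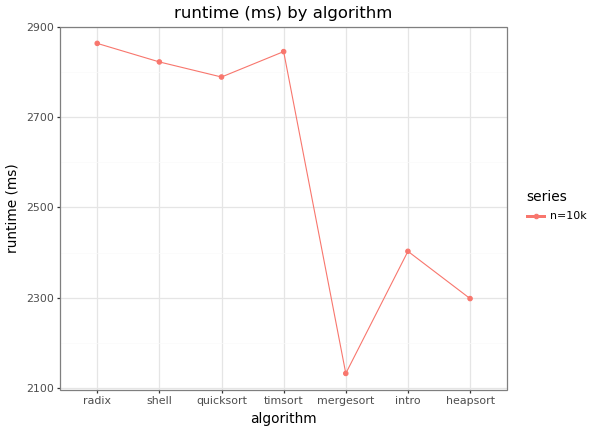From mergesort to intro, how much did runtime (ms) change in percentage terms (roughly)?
≈ +14.3%

mergesort ≈ 2100, intro ≈ 2400; (2400 − 2100) / 2100 ≈ +14.3%.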